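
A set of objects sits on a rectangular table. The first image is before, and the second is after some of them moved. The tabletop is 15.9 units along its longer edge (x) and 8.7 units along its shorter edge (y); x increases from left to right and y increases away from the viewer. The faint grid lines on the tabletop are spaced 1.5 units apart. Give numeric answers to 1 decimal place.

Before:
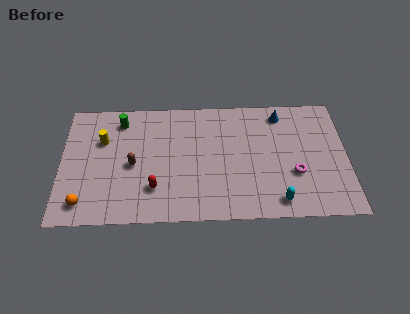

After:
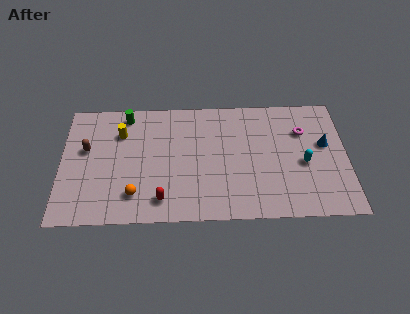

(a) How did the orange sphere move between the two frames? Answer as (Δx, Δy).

(2.8, 0.5)

From the two frames, the orange sphere sits at roughly (1.3, 1.4) before and (4.1, 1.9) after.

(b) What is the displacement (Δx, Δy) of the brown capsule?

(-2.6, 1.2)

The brown capsule started near (4.0, 4.0) and ended near (1.4, 5.2).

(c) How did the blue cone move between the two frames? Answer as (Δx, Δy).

(2.4, -2.3)

The blue cone started near (12.3, 7.4) and ended near (14.7, 5.1).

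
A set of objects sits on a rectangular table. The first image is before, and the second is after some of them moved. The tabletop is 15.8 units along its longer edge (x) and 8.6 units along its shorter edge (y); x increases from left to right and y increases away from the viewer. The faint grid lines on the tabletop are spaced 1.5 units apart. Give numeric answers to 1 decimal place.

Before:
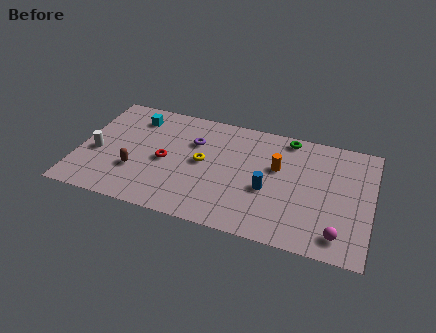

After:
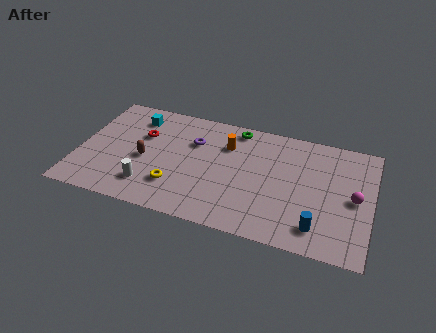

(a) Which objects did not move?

the purple torus and the cyan cube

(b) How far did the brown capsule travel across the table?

1.1

The brown capsule moved from about (3.2, 2.8) to (3.6, 3.8), a distance of √(0.4² + 1.0²) ≈ 1.1.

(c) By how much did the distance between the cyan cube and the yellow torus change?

+0.7

They were about 4.6 units apart before and 5.3 after — 0.7 units further apart.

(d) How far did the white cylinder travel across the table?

3.4

The white cylinder moved from about (1.0, 3.6) to (4.0, 1.9), a distance of √(3.0² + 1.7²) ≈ 3.4.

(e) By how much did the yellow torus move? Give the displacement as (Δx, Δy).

(-1.3, -2.2)

The yellow torus started near (6.7, 4.5) and ended near (5.4, 2.3).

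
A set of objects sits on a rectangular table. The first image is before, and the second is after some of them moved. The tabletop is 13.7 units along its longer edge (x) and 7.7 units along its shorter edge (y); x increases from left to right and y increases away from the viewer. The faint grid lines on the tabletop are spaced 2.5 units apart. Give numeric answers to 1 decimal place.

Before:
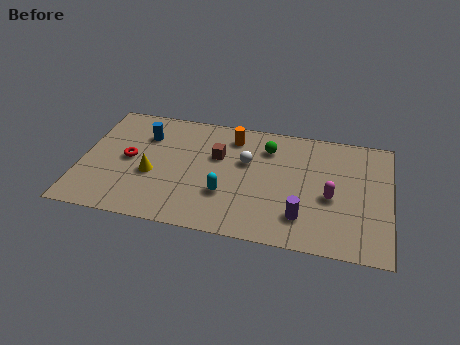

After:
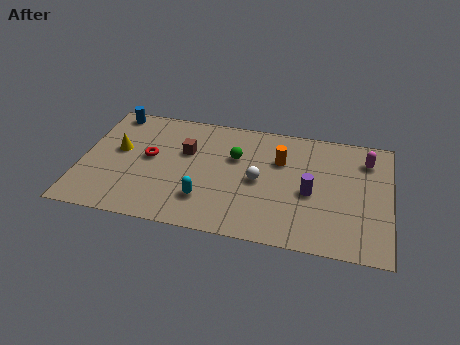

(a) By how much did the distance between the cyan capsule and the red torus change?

-1.2

The distance was about 4.6 in the first image and 3.4 in the second, so they moved 1.2 units closer together.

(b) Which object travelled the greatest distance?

the magenta capsule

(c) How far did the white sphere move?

1.3

From (7.3, 4.8) to (7.9, 3.7), the white sphere covered √(0.6² + 1.1²) ≈ 1.3 units.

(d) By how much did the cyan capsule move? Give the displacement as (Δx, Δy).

(-0.9, -0.5)

From the two frames, the cyan capsule sits at roughly (6.5, 2.5) before and (5.6, 2.0) after.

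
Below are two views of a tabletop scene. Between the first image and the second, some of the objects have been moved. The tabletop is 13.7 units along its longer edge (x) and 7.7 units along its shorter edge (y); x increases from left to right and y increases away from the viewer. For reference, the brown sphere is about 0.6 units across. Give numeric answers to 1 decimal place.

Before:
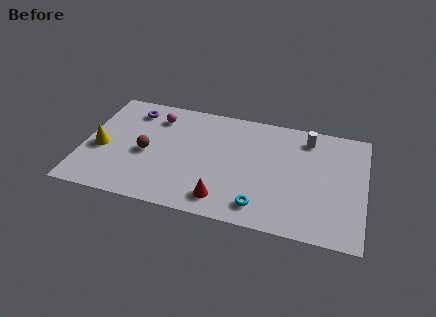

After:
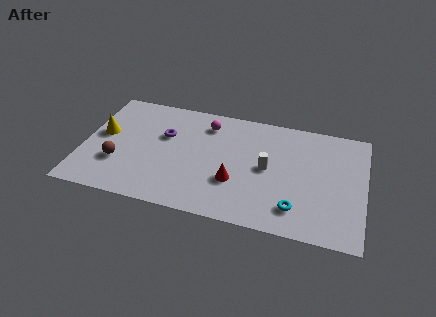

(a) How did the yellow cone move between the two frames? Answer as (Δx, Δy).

(0.0, 1.0)

The yellow cone started near (0.9, 3.3) and ended near (0.9, 4.3).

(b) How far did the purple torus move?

2.2

The purple torus was near (2.2, 6.3) before and (3.9, 4.9) after, so it travelled √(1.7² + 1.4²) ≈ 2.2 units.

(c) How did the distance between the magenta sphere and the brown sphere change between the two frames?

+2.9

The distance was about 2.6 in the first image and 5.5 in the second, so they moved 2.9 units further apart.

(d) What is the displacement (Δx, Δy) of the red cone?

(0.5, 1.3)

From the two frames, the red cone sits at roughly (7.0, 1.3) before and (7.5, 2.6) after.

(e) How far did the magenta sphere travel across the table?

2.5

From (3.4, 6.1) to (5.9, 6.2), the magenta sphere covered √(2.5² + 0.1²) ≈ 2.5 units.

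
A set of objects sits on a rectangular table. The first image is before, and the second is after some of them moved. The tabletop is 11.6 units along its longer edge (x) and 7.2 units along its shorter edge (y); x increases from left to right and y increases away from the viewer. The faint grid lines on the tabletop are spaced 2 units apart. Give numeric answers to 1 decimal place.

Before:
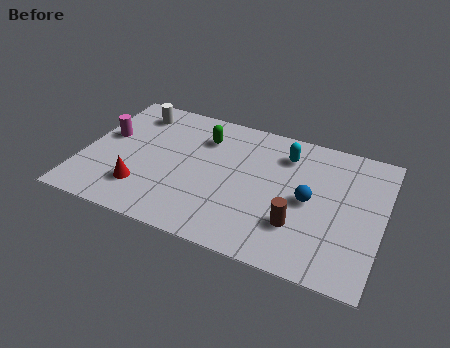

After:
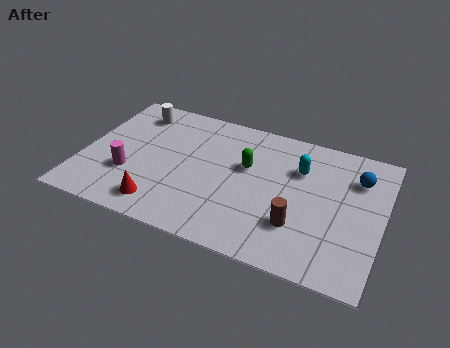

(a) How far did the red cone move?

1.0

The red cone was near (2.5, 1.8) before and (3.3, 1.2) after, so it travelled √(0.8² + 0.6²) ≈ 1.0 units.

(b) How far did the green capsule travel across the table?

2.1

The green capsule was near (4.5, 5.4) before and (6.3, 4.4) after, so it travelled √(1.8² + 1.0²) ≈ 2.1 units.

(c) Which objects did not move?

the white cylinder and the brown cylinder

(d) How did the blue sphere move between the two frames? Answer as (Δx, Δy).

(1.7, 1.8)

From the two frames, the blue sphere sits at roughly (8.8, 3.5) before and (10.5, 5.3) after.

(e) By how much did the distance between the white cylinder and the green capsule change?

+2.0

Before: roughly 2.8 units apart; after: 4.8. That's 2.0 units further apart.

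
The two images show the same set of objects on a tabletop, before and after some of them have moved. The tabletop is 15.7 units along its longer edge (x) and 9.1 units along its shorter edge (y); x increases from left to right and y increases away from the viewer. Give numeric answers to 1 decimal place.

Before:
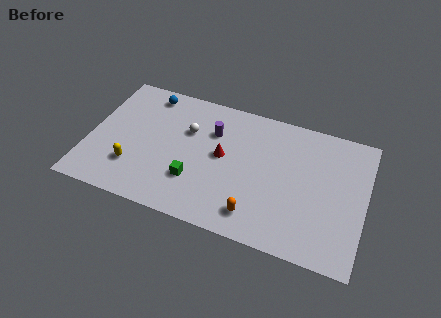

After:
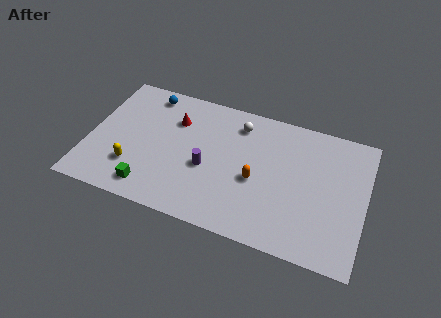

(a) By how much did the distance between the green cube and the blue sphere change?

+0.4

Before: roughly 6.1 units apart; after: 6.5. That's 0.4 units further apart.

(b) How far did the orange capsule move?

2.3

The orange capsule moved from about (9.8, 1.6) to (9.6, 3.9), a distance of √(0.2² + 2.3²) ≈ 2.3.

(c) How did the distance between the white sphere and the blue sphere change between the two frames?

+2.2

The distance was about 3.1 in the first image and 5.3 in the second, so they moved 2.2 units further apart.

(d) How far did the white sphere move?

3.1

The white sphere moved from about (5.5, 6.0) to (8.3, 7.4), a distance of √(2.8² + 1.4²) ≈ 3.1.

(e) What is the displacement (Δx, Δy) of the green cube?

(-2.4, -1.3)

The green cube was at about (6.2, 2.7) and moved to about (3.8, 1.4).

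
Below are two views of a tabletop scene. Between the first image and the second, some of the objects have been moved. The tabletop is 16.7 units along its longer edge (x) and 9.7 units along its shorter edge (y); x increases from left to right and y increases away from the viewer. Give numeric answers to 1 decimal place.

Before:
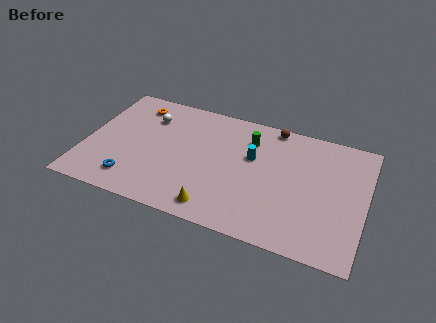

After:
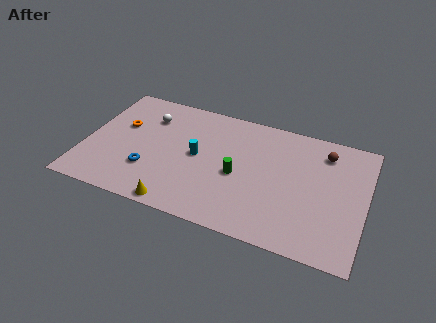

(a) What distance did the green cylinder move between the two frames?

3.1

The green cylinder moved from about (9.6, 7.4) to (9.2, 4.3), a distance of √(0.4² + 3.1²) ≈ 3.1.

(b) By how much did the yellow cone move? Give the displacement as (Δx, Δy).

(-2.2, -0.5)

The yellow cone was at about (8.2, 1.3) and moved to about (6.0, 0.8).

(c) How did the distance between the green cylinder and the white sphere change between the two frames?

+0.3

They were about 6.1 units apart before and 6.4 after — 0.3 units further apart.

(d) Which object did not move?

the white sphere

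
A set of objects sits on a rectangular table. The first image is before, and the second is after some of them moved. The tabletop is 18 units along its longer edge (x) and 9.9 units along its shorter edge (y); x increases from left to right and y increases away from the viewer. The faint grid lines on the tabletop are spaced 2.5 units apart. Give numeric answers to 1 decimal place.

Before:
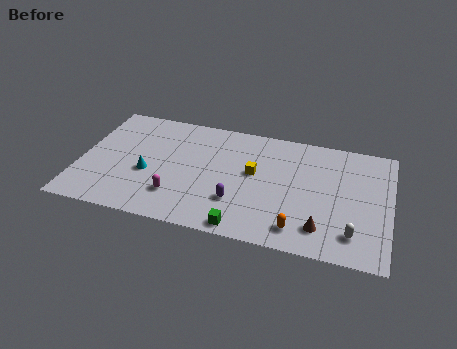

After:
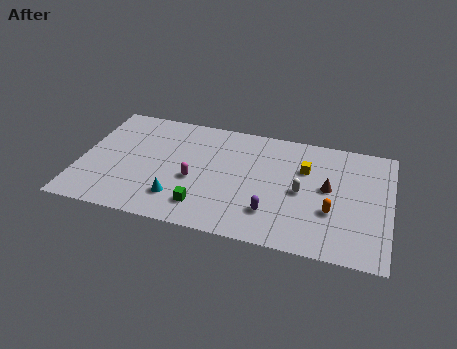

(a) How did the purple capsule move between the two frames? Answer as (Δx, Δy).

(2.0, -0.4)

The purple capsule was at about (9.3, 2.9) and moved to about (11.3, 2.5).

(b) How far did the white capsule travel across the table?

4.1

The white capsule moved from about (16.0, 2.0) to (12.9, 4.7), a distance of √(3.1² + 2.7²) ≈ 4.1.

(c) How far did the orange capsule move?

2.6

The orange capsule moved from about (12.9, 1.6) to (14.7, 3.5), a distance of √(1.8² + 1.9²) ≈ 2.6.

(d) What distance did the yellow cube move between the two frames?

3.1

From (10.1, 5.6) to (13.0, 6.7), the yellow cube covered √(2.9² + 1.1²) ≈ 3.1 units.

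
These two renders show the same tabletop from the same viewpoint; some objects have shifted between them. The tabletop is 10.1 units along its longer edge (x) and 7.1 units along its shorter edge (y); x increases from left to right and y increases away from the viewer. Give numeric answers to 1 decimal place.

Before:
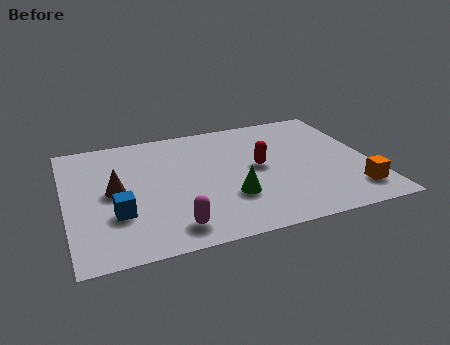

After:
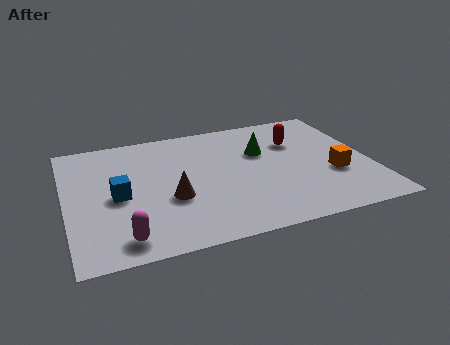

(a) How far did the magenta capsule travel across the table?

1.6

The magenta capsule moved from about (3.3, 1.1) to (1.7, 1.0), a distance of √(1.6² + 0.1²) ≈ 1.6.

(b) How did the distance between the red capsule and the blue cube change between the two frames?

+1.3

Before: roughly 5.0 units apart; after: 6.3. That's 1.3 units further apart.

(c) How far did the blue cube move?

1.0

The blue cube was near (1.6, 2.3) before and (1.7, 3.3) after, so it travelled √(0.1² + 1.0²) ≈ 1.0 units.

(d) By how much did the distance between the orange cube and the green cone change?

-1.1

Before: roughly 4.1 units apart; after: 3.0. That's 1.1 units closer together.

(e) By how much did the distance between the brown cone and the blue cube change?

+0.5

The distance was about 1.3 in the first image and 1.8 in the second, so they moved 0.5 units further apart.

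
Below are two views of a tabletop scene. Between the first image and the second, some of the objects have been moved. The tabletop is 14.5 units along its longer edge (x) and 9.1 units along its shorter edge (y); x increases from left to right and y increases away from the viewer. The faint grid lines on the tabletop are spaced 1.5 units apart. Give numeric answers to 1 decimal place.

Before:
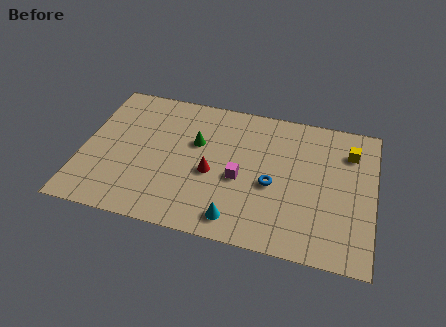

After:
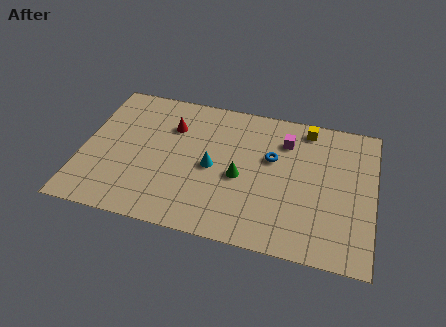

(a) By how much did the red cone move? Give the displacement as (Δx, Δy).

(-2.2, 2.6)

The red cone started near (6.5, 3.9) and ended near (4.3, 6.5).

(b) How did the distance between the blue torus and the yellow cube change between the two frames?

-1.9

The distance was about 4.8 in the first image and 2.9 in the second, so they moved 1.9 units closer together.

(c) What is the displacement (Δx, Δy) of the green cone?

(2.3, -1.7)

From the two frames, the green cone sits at roughly (5.6, 5.7) before and (7.9, 4.0) after.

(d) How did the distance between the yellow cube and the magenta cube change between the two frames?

-4.6

Before: roughly 6.1 units apart; after: 1.5. That's 4.6 units closer together.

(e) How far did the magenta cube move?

3.7

From (7.9, 3.9) to (10.0, 6.9), the magenta cube covered √(2.1² + 3.0²) ≈ 3.7 units.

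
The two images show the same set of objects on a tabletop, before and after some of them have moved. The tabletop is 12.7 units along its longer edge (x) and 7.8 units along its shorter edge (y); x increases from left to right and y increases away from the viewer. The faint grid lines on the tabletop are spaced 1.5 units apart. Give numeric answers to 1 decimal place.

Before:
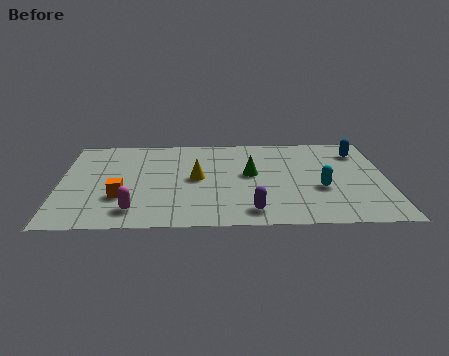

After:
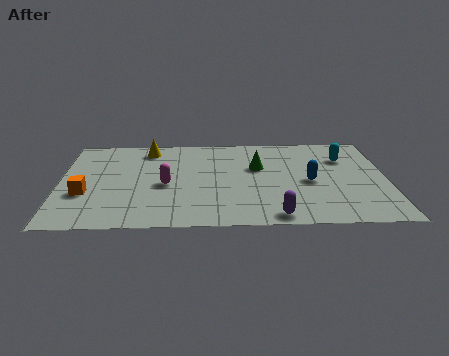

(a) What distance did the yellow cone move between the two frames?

3.2

The yellow cone was near (5.3, 4.0) before and (3.4, 6.6) after, so it travelled √(1.9² + 2.6²) ≈ 3.2 units.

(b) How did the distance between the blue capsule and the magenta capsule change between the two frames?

-4.4

They were about 10.0 units apart before and 5.6 after — 4.4 units closer together.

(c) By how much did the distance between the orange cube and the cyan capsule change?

+2.8

Before: roughly 7.7 units apart; after: 10.5. That's 2.8 units further apart.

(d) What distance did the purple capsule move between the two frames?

1.0

The purple capsule was near (7.4, 1.2) before and (8.3, 0.8) after, so it travelled √(0.9² + 0.4²) ≈ 1.0 units.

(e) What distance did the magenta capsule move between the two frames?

2.4

From (2.9, 1.4) to (4.1, 3.5), the magenta capsule covered √(1.2² + 2.1²) ≈ 2.4 units.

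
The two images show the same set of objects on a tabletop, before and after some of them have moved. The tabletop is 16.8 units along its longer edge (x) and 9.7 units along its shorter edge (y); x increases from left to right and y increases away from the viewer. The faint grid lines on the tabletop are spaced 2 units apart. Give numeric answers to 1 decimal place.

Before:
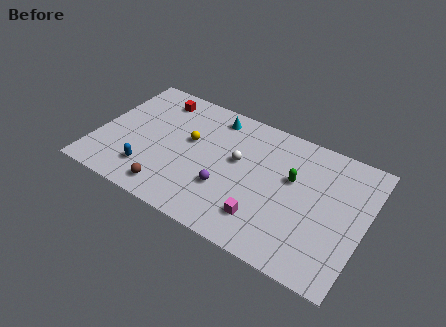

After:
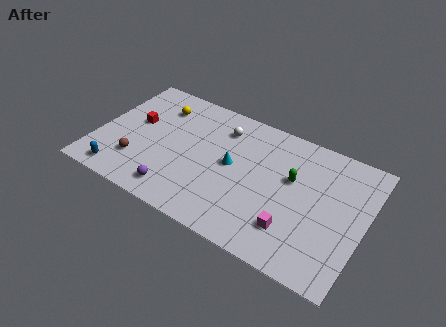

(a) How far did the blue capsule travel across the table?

2.0

The blue capsule moved from about (3.6, 2.2) to (1.9, 1.2), a distance of √(1.7² + 1.0²) ≈ 2.0.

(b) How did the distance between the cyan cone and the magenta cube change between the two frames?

-2.3

The distance was about 7.3 in the first image and 5.0 in the second, so they moved 2.3 units closer together.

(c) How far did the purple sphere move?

3.4

The purple sphere was near (8.4, 3.2) before and (5.5, 1.5) after, so it travelled √(2.9² + 1.7²) ≈ 3.4 units.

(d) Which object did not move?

the green capsule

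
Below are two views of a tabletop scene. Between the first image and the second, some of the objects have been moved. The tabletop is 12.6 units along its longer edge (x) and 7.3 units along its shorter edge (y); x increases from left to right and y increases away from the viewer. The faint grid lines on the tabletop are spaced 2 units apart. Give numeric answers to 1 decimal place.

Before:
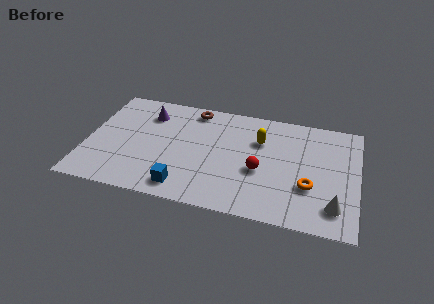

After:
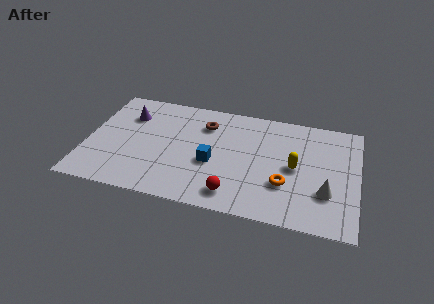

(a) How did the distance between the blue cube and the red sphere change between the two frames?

-1.8

Before: roughly 3.9 units apart; after: 2.1. That's 1.8 units closer together.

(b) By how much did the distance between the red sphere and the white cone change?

+0.5

Before: roughly 3.8 units apart; after: 4.3. That's 0.5 units further apart.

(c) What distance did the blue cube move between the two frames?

2.2

The blue cube was near (4.7, 1.1) before and (5.9, 3.0) after, so it travelled √(1.2² + 1.9²) ≈ 2.2 units.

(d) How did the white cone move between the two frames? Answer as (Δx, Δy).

(-0.4, 0.8)

The white cone was at about (11.6, 1.5) and moved to about (11.2, 2.3).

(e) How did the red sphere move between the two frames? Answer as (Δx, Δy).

(-1.1, -1.8)

From the two frames, the red sphere sits at roughly (8.1, 3.0) before and (7.0, 1.2) after.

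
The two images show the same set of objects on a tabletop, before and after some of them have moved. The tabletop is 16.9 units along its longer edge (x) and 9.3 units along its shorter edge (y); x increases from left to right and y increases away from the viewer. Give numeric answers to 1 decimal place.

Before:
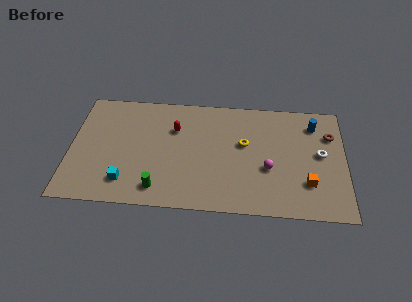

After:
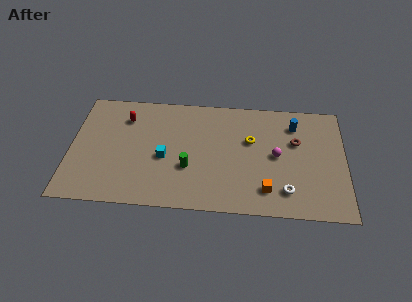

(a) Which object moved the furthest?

the white torus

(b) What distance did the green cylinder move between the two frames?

2.5

From (5.5, 1.5) to (7.3, 3.3), the green cylinder covered √(1.8² + 1.8²) ≈ 2.5 units.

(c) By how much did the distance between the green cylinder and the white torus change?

-4.3

They were about 10.5 units apart before and 6.2 after — 4.3 units closer together.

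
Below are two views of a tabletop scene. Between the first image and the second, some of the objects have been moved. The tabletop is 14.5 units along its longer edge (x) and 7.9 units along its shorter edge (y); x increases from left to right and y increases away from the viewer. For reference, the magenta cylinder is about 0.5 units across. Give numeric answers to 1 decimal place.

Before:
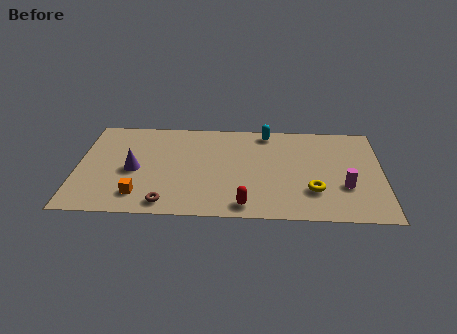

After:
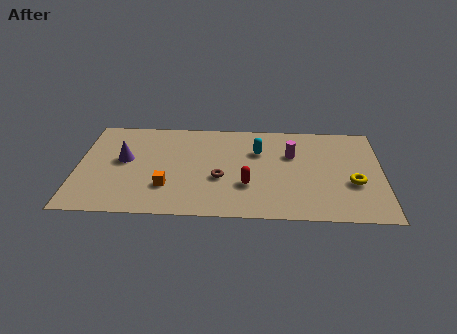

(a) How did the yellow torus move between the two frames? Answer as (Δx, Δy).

(1.9, 0.7)

The yellow torus started near (11.2, 2.3) and ended near (13.1, 3.0).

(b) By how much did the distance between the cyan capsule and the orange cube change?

-2.8

The distance was about 8.1 in the first image and 5.3 in the second, so they moved 2.8 units closer together.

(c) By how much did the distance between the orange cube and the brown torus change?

+1.2

They were about 1.4 units apart before and 2.6 after — 1.2 units further apart.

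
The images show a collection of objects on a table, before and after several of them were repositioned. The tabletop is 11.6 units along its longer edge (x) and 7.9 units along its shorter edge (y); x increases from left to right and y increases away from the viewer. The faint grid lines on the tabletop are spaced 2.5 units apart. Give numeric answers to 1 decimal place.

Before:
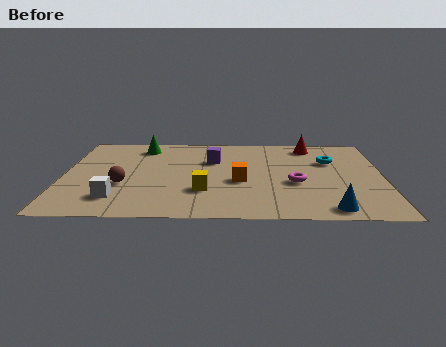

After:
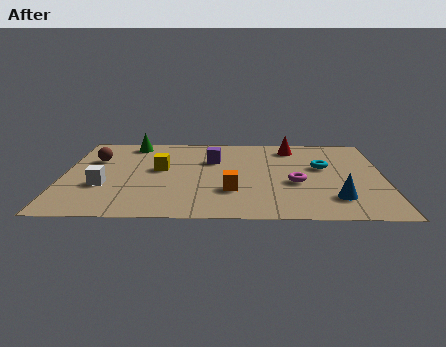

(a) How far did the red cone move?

0.7

From (9.0, 6.8) to (8.3, 6.6), the red cone covered √(0.7² + 0.2²) ≈ 0.7 units.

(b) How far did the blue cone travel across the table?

0.9

The blue cone moved from about (9.6, 0.9) to (9.8, 1.8), a distance of √(0.2² + 0.9²) ≈ 0.9.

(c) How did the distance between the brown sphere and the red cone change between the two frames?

-0.5

They were about 7.8 units apart before and 7.3 after — 0.5 units closer together.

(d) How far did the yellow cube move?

2.6

The yellow cube was near (5.1, 2.4) before and (3.5, 4.4) after, so it travelled √(1.6² + 2.0²) ≈ 2.6 units.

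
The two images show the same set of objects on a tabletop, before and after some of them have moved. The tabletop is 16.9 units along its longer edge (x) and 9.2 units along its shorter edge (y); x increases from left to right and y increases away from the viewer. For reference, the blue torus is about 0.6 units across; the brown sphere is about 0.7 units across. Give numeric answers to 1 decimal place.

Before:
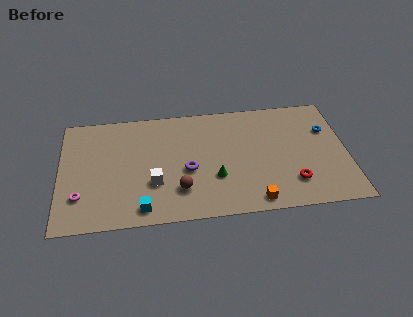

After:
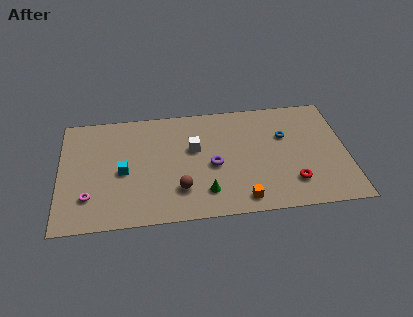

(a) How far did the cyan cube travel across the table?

3.2

The cyan cube moved from about (4.8, 1.2) to (3.7, 4.2), a distance of √(1.1² + 3.0²) ≈ 3.2.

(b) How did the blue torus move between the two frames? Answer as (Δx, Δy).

(-2.5, -0.2)

From the two frames, the blue torus sits at roughly (15.8, 6.2) before and (13.3, 6.0) after.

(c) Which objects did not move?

the brown sphere and the red torus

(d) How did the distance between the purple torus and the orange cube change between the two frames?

-1.5

Before: roughly 4.8 units apart; after: 3.3. That's 1.5 units closer together.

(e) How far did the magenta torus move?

0.5

The magenta torus moved from about (1.2, 2.5) to (1.7, 2.4), a distance of √(0.5² + 0.1²) ≈ 0.5.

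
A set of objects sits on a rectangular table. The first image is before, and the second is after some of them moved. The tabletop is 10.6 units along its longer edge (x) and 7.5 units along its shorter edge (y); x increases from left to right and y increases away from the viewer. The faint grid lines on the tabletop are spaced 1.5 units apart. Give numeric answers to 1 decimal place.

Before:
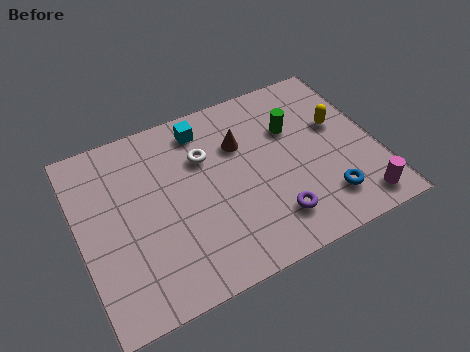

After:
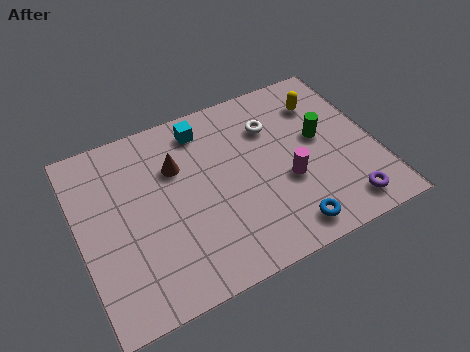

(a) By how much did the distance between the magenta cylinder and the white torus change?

-4.0

The distance was about 6.5 in the first image and 2.5 in the second, so they moved 4.0 units closer together.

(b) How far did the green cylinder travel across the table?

1.2

The green cylinder moved from about (7.8, 5.0) to (8.7, 4.2), a distance of √(0.9² + 0.8²) ≈ 1.2.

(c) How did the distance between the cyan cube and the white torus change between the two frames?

+1.4

They were about 1.2 units apart before and 2.6 after — 1.4 units further apart.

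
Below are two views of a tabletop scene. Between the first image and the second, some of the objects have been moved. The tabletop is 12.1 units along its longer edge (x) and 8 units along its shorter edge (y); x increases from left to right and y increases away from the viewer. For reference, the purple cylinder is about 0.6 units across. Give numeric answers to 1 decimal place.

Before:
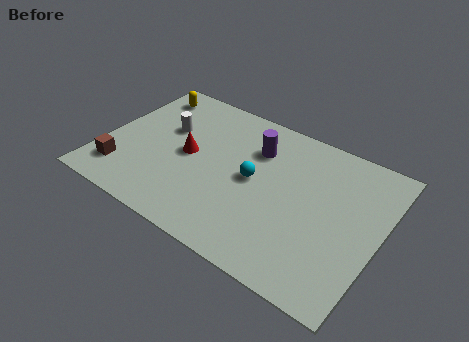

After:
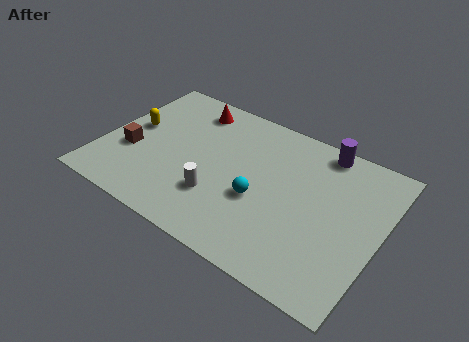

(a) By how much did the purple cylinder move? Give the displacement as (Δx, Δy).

(2.7, 1.4)

From the two frames, the purple cylinder sits at roughly (6.4, 5.8) before and (9.1, 7.2) after.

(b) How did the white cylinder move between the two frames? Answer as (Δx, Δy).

(2.8, -2.6)

The white cylinder started near (2.5, 5.0) and ended near (5.3, 2.4).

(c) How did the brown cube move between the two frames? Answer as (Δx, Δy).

(0.2, 1.3)

The brown cube was at about (1.1, 1.7) and moved to about (1.3, 3.0).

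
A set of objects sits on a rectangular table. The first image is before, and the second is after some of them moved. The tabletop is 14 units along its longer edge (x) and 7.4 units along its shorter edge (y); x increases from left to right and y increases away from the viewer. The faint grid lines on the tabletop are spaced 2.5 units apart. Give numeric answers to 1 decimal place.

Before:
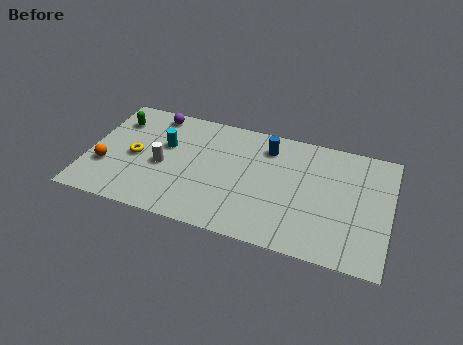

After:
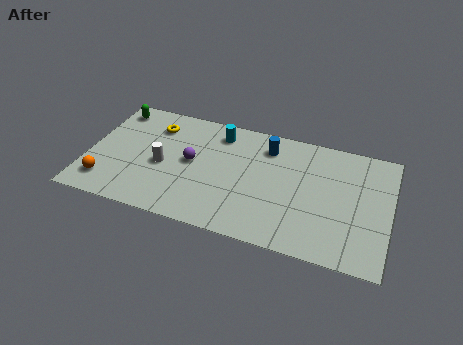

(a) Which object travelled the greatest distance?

the purple sphere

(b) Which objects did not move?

the blue cylinder and the white cylinder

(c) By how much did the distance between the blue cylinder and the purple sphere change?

-1.5

The distance was about 5.4 in the first image and 3.9 in the second, so they moved 1.5 units closer together.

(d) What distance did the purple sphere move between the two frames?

3.3

From (2.8, 6.5) to (4.8, 3.9), the purple sphere covered √(2.0² + 2.6²) ≈ 3.3 units.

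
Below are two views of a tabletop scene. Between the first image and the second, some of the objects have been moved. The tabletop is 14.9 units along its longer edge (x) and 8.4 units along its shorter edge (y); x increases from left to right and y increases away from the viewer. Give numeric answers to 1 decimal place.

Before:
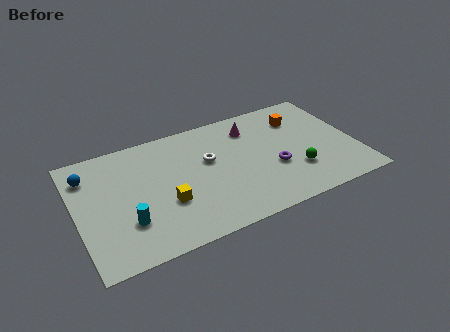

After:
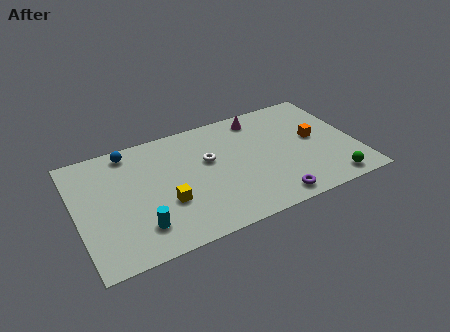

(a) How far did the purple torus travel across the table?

2.2

The purple torus was near (10.4, 3.2) before and (10.0, 1.0) after, so it travelled √(0.4² + 2.2²) ≈ 2.2 units.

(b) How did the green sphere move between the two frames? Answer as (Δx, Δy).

(1.7, -1.5)

The green sphere was at about (11.5, 2.5) and moved to about (13.2, 1.0).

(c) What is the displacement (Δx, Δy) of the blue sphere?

(2.3, 0.9)

From the two frames, the blue sphere sits at roughly (0.8, 6.5) before and (3.1, 7.4) after.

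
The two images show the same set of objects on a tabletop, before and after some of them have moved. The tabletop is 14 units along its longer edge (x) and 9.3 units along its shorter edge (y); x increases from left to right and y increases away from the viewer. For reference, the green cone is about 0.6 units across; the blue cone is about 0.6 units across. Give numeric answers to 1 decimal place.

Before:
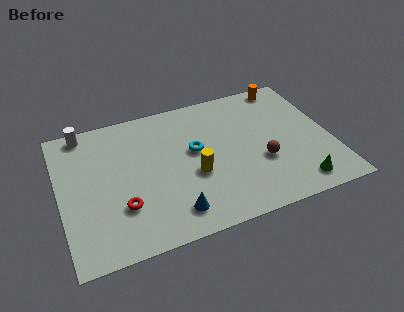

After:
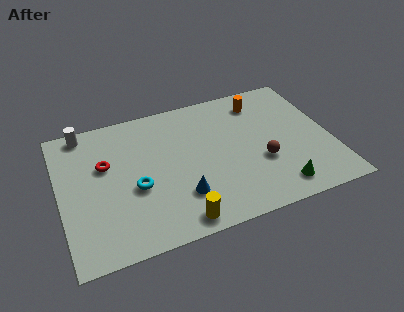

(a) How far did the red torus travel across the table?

3.1

From (3.0, 2.8) to (2.4, 5.8), the red torus covered √(0.6² + 3.0²) ≈ 3.1 units.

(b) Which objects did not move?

the brown sphere and the white cylinder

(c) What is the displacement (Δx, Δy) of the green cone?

(-1.0, 0.1)

The green cone started near (11.9, 1.3) and ended near (10.9, 1.4).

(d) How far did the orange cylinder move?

1.7

The orange cylinder was near (12.2, 8.4) before and (10.7, 7.6) after, so it travelled √(1.5² + 0.8²) ≈ 1.7 units.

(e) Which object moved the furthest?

the cyan torus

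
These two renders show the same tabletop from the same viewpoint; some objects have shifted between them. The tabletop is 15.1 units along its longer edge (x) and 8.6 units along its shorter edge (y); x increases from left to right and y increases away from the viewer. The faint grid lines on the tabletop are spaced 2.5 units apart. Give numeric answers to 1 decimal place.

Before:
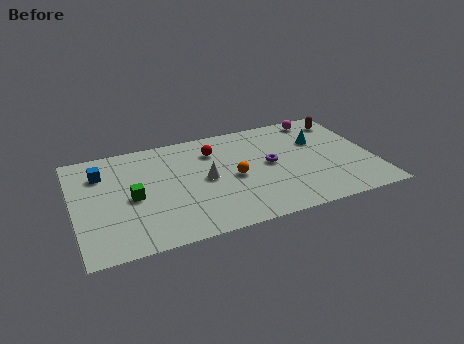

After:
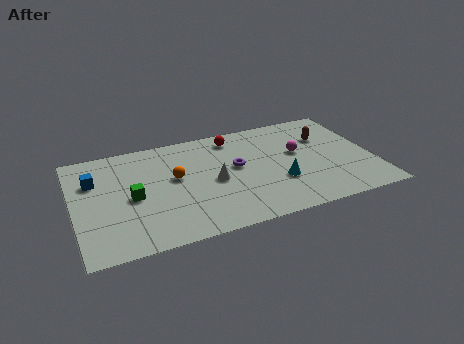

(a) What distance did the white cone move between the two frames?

0.5

The white cone was near (6.6, 4.3) before and (7.0, 4.0) after, so it travelled √(0.4² + 0.3²) ≈ 0.5 units.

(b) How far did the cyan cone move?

3.6

From (12.5, 5.7) to (10.2, 2.9), the cyan cone covered √(2.3² + 2.8²) ≈ 3.6 units.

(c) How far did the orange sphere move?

3.0

The orange sphere moved from about (8.0, 4.0) to (5.1, 4.9), a distance of √(2.9² + 0.9²) ≈ 3.0.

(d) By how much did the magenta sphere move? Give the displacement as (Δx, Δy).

(-1.4, -2.6)

The magenta sphere started near (12.8, 7.6) and ended near (11.4, 5.0).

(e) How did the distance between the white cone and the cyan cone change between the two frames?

-2.7

The distance was about 6.1 in the first image and 3.4 in the second, so they moved 2.7 units closer together.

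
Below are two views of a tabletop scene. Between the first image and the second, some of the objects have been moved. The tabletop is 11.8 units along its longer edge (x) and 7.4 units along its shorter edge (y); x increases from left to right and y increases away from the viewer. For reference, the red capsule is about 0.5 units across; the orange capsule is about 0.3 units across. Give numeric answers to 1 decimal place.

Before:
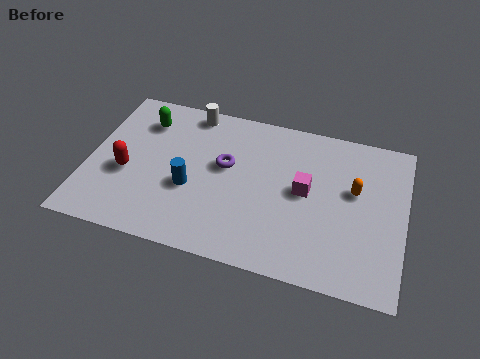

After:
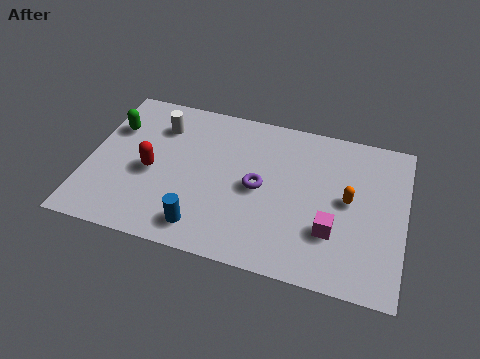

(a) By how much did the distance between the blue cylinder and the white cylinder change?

+1.1

Before: roughly 3.7 units apart; after: 4.8. That's 1.1 units further apart.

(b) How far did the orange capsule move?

0.5

The orange capsule moved from about (9.9, 4.4) to (9.7, 3.9), a distance of √(0.2² + 0.5²) ≈ 0.5.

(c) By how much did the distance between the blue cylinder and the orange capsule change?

-0.3

Before: roughly 6.2 units apart; after: 5.9. That's 0.3 units closer together.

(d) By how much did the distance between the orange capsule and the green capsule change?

+0.9

The distance was about 8.1 in the first image and 9.0 in the second, so they moved 0.9 units further apart.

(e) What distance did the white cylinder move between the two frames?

1.5

The white cylinder moved from about (3.6, 6.6) to (2.5, 5.6), a distance of √(1.1² + 1.0²) ≈ 1.5.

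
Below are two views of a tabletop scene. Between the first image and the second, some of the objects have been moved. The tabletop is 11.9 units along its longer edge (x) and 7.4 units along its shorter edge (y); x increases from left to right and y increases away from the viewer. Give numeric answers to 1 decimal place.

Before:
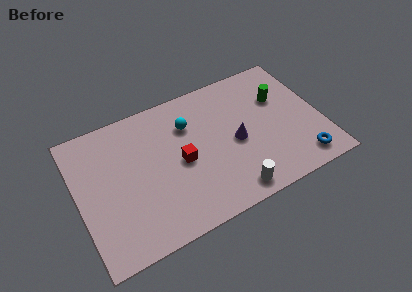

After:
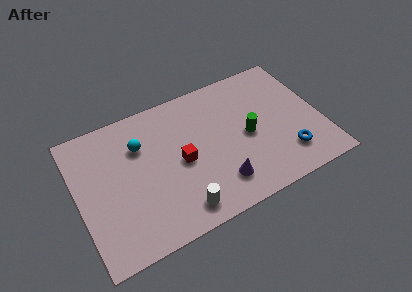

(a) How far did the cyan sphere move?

2.4

The cyan sphere moved from about (5.6, 5.3) to (3.2, 5.2), a distance of √(2.4² + 0.1²) ≈ 2.4.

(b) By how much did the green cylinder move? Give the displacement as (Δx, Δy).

(-1.8, -1.4)

The green cylinder was at about (10.1, 4.9) and moved to about (8.3, 3.5).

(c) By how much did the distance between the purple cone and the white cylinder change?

-0.5

They were about 2.6 units apart before and 2.1 after — 0.5 units closer together.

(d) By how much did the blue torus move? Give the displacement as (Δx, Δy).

(-0.6, 0.6)

The blue torus started near (10.6, 1.1) and ended near (10.0, 1.7).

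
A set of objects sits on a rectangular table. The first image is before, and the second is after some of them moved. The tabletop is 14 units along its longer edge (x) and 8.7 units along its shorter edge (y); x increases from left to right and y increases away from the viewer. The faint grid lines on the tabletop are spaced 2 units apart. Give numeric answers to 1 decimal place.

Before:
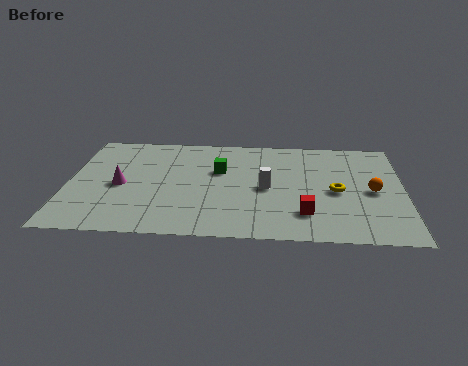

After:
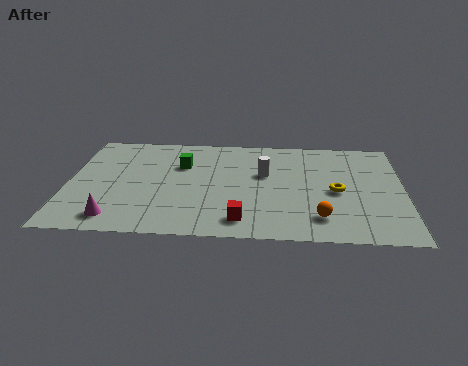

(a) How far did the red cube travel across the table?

2.7

The red cube moved from about (9.9, 2.1) to (7.3, 1.4), a distance of √(2.6² + 0.7²) ≈ 2.7.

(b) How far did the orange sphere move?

3.2

From (12.7, 4.1) to (10.5, 1.8), the orange sphere covered √(2.2² + 2.3²) ≈ 3.2 units.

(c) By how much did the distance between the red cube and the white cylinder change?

+1.4

Before: roughly 2.6 units apart; after: 4.0. That's 1.4 units further apart.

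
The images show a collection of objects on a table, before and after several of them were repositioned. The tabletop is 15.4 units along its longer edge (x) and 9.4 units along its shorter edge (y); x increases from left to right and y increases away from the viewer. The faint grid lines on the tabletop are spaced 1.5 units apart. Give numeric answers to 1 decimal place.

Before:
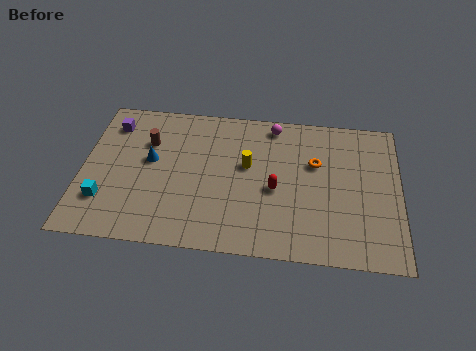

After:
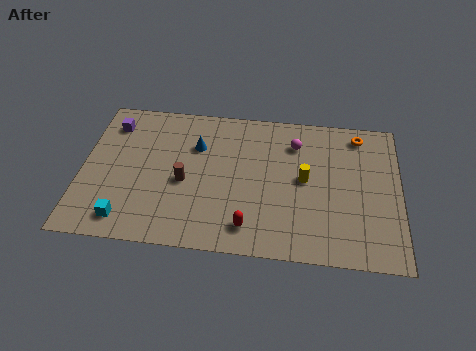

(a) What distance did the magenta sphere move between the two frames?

1.6

The magenta sphere was near (9.2, 8.3) before and (10.3, 7.2) after, so it travelled √(1.1² + 1.1²) ≈ 1.6 units.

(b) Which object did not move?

the purple cube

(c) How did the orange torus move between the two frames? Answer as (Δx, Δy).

(2.1, 2.1)

The orange torus was at about (11.3, 6.0) and moved to about (13.4, 8.1).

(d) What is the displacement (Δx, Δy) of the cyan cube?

(1.1, -1.1)

The cyan cube was at about (1.2, 2.5) and moved to about (2.3, 1.4).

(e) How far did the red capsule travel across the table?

2.8

The red capsule was near (9.4, 4.1) before and (8.2, 1.6) after, so it travelled √(1.2² + 2.5²) ≈ 2.8 units.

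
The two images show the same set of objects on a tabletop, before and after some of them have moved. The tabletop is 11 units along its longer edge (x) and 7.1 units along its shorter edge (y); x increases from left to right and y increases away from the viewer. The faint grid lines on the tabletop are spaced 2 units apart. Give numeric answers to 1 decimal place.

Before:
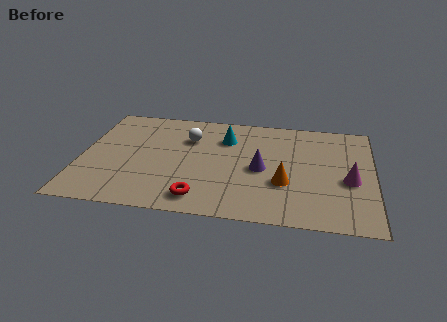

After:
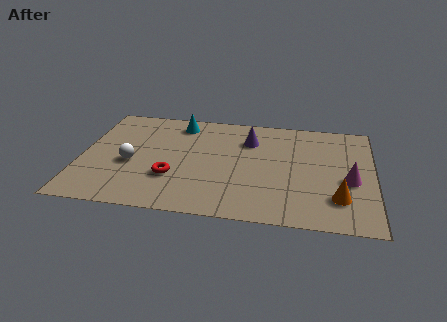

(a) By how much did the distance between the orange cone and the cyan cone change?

+3.9

Before: roughly 3.5 units apart; after: 7.4. That's 3.9 units further apart.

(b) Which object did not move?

the magenta cone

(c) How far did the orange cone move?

2.1

From (7.7, 2.5) to (9.7, 1.8), the orange cone covered √(2.0² + 0.7²) ≈ 2.1 units.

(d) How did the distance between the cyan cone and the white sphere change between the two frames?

+2.0

Before: roughly 1.4 units apart; after: 3.4. That's 2.0 units further apart.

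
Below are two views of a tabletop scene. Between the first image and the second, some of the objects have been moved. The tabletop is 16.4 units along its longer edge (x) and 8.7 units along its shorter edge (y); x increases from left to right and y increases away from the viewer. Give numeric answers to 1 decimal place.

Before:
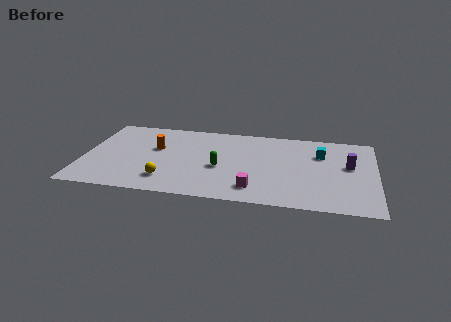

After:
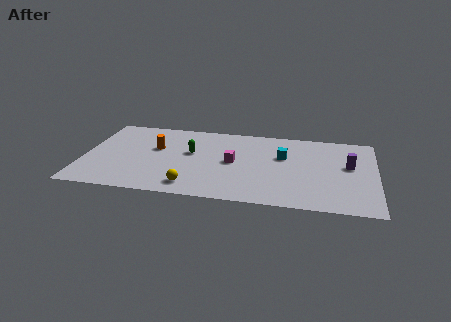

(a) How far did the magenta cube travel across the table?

3.0

From (9.7, 1.7) to (8.4, 4.4), the magenta cube covered √(1.3² + 2.7²) ≈ 3.0 units.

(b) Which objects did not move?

the purple cylinder and the orange cylinder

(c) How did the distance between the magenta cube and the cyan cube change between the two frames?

-2.7

The distance was about 5.7 in the first image and 3.0 in the second, so they moved 2.7 units closer together.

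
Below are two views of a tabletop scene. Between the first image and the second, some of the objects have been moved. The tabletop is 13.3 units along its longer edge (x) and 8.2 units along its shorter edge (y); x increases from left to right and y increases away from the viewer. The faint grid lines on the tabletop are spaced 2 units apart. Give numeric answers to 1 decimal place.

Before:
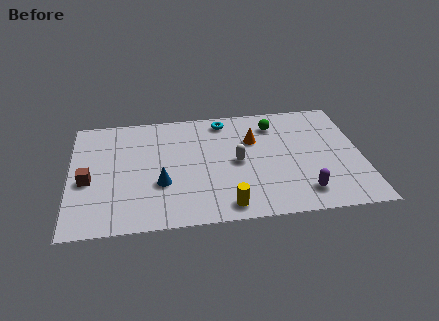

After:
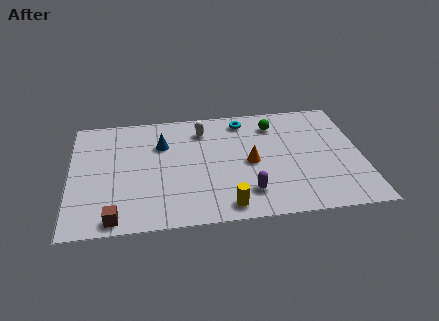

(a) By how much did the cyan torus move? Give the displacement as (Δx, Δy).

(0.9, -0.1)

The cyan torus started near (7.1, 7.1) and ended near (8.0, 7.0).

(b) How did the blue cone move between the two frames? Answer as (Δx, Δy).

(0.1, 2.8)

From the two frames, the blue cone sits at roughly (4.1, 2.9) before and (4.2, 5.7) after.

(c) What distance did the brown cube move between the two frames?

3.0

From (0.8, 3.5) to (2.0, 0.8), the brown cube covered √(1.2² + 2.7²) ≈ 3.0 units.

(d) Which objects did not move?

the yellow cylinder and the green sphere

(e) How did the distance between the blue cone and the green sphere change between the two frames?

-1.1

The distance was about 6.4 in the first image and 5.3 in the second, so they moved 1.1 units closer together.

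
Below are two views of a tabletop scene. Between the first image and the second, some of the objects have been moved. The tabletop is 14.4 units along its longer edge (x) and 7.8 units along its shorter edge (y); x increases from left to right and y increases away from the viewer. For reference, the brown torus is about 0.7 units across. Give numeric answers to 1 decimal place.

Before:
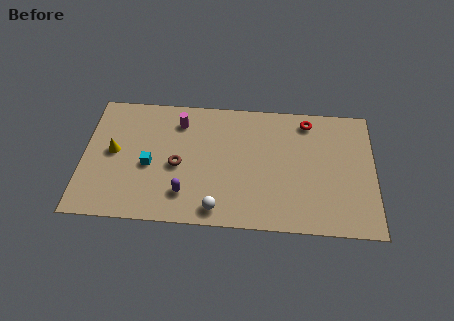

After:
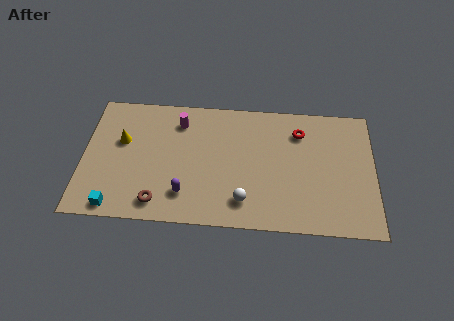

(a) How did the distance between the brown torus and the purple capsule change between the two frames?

-0.3

The distance was about 1.7 in the first image and 1.4 in the second, so they moved 0.3 units closer together.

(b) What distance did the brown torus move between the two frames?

2.5

The brown torus moved from about (4.7, 3.5) to (3.8, 1.2), a distance of √(0.9² + 2.3²) ≈ 2.5.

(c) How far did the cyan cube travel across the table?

3.1

The cyan cube was near (3.3, 3.4) before and (1.7, 0.8) after, so it travelled √(1.6² + 2.6²) ≈ 3.1 units.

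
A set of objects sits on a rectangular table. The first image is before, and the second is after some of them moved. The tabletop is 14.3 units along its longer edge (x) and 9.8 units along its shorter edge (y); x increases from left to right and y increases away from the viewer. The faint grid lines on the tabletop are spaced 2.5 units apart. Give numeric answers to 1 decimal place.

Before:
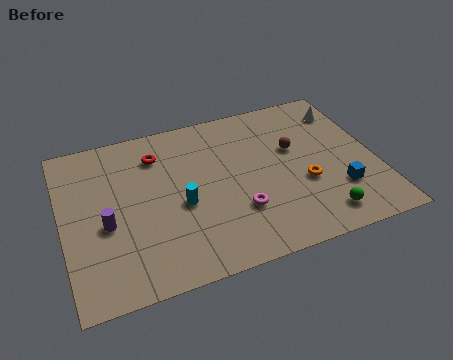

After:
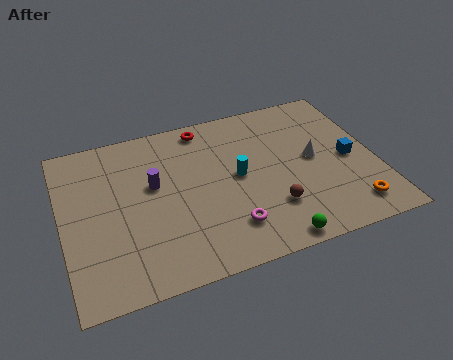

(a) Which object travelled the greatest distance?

the brown sphere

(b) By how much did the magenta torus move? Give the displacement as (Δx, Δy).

(-0.5, -0.8)

The magenta torus started near (7.8, 3.0) and ended near (7.3, 2.2).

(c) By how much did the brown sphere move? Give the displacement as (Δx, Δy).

(-1.4, -3.3)

The brown sphere was at about (10.7, 6.0) and moved to about (9.3, 2.7).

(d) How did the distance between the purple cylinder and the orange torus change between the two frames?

+0.6

They were about 9.0 units apart before and 9.6 after — 0.6 units further apart.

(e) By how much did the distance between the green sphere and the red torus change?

-1.0

They were about 9.2 units apart before and 8.2 after — 1.0 units closer together.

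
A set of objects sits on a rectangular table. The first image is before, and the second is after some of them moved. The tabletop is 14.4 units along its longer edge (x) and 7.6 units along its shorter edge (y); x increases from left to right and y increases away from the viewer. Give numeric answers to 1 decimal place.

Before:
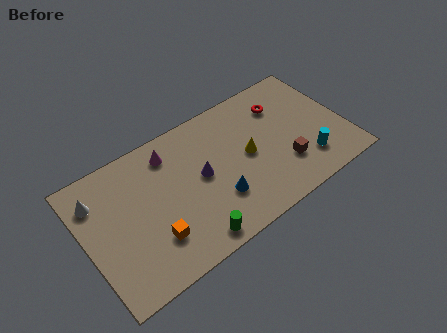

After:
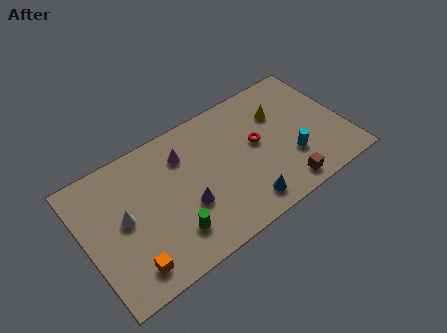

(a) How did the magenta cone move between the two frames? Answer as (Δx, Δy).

(0.7, -0.5)

The magenta cone was at about (5.0, 6.2) and moved to about (5.7, 5.7).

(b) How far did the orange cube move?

1.6

The orange cube moved from about (3.4, 2.1) to (2.0, 1.3), a distance of √(1.4² + 0.8²) ≈ 1.6.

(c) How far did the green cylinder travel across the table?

1.3

The green cylinder was near (5.3, 0.9) before and (4.4, 1.8) after, so it travelled √(0.9² + 0.9²) ≈ 1.3 units.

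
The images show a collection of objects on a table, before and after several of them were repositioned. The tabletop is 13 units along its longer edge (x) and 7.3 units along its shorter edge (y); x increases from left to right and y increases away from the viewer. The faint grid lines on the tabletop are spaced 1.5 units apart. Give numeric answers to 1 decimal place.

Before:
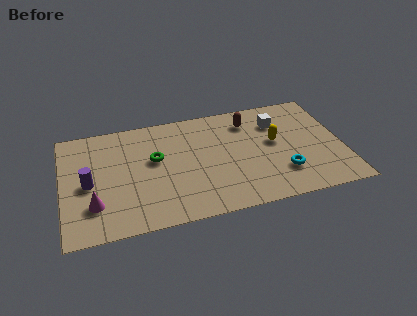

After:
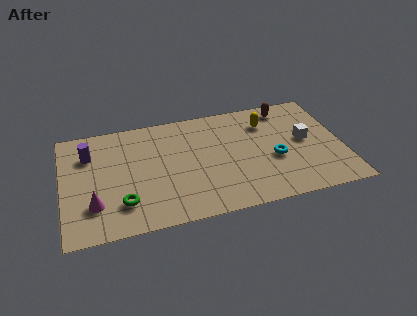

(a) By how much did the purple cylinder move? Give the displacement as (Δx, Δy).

(0.1, 1.9)

The purple cylinder was at about (1.2, 3.4) and moved to about (1.3, 5.3).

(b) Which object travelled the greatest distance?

the green torus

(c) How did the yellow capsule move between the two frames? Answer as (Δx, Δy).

(-0.3, 1.4)

The yellow capsule was at about (9.9, 4.1) and moved to about (9.6, 5.5).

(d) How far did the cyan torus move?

1.0

The cyan torus was near (10.1, 2.0) before and (9.8, 3.0) after, so it travelled √(0.3² + 1.0²) ≈ 1.0 units.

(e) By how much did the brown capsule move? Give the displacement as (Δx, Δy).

(1.8, 0.5)

The brown capsule was at about (8.8, 5.8) and moved to about (10.6, 6.3).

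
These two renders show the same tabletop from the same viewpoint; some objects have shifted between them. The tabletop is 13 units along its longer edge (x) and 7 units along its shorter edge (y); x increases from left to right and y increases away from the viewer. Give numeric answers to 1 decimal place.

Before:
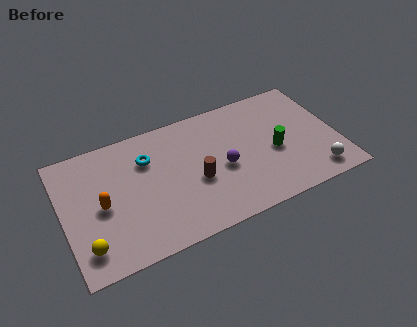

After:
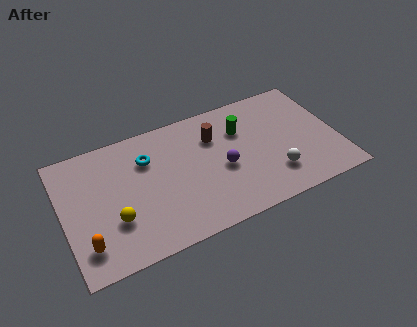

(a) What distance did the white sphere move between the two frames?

2.0

The white sphere moved from about (11.7, 1.1) to (9.8, 1.8), a distance of √(1.9² + 0.7²) ≈ 2.0.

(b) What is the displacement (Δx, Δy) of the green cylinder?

(-1.4, 1.8)

The green cylinder was at about (10.0, 3.1) and moved to about (8.6, 4.9).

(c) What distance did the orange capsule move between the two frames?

2.0

The orange capsule was near (1.8, 3.3) before and (0.9, 1.5) after, so it travelled √(0.9² + 1.8²) ≈ 2.0 units.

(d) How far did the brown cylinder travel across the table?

2.4

The brown cylinder was near (6.2, 2.9) before and (7.3, 5.0) after, so it travelled √(1.1² + 2.1²) ≈ 2.4 units.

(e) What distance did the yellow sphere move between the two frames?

1.7

From (0.9, 1.4) to (2.3, 2.3), the yellow sphere covered √(1.4² + 0.9²) ≈ 1.7 units.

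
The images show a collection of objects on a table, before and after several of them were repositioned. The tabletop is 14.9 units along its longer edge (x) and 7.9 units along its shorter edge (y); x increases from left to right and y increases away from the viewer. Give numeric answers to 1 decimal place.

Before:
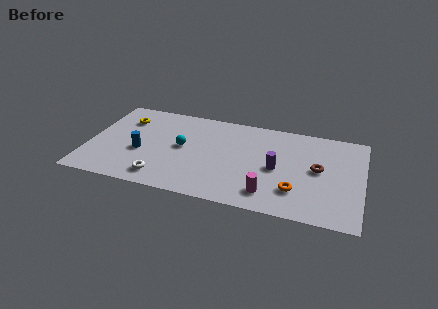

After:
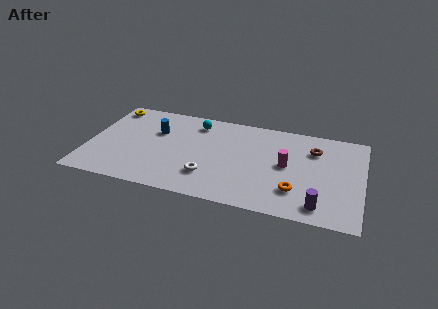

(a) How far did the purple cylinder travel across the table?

3.5

From (10.3, 3.7) to (12.7, 1.2), the purple cylinder covered √(2.4² + 2.5²) ≈ 3.5 units.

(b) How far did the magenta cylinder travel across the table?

2.7

The magenta cylinder moved from about (10.0, 1.5) to (10.8, 4.1), a distance of √(0.8² + 2.6²) ≈ 2.7.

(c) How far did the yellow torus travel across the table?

1.3

The yellow torus moved from about (1.8, 5.9) to (0.9, 6.8), a distance of √(0.9² + 0.9²) ≈ 1.3.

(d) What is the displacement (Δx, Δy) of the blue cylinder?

(0.7, 2.0)

The blue cylinder was at about (2.9, 3.2) and moved to about (3.6, 5.2).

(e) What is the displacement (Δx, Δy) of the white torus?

(2.5, 0.8)

From the two frames, the white torus sits at roughly (4.2, 1.3) before and (6.7, 2.1) after.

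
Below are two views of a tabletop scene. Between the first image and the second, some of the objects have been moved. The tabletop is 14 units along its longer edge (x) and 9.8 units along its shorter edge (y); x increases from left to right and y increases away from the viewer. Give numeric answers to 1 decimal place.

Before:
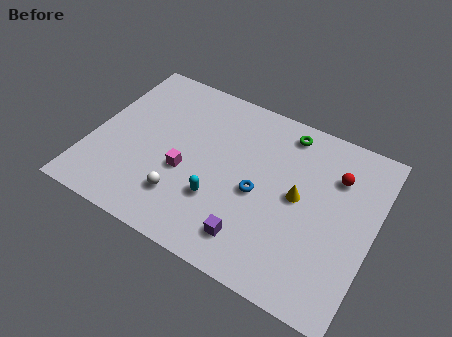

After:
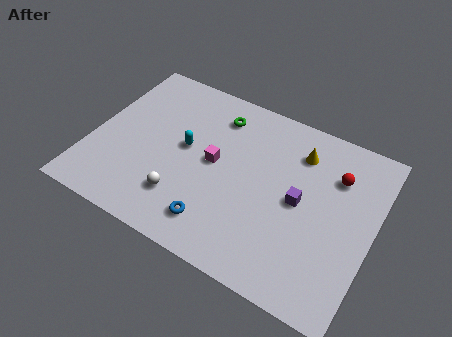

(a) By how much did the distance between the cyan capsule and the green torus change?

-3.1

They were about 6.0 units apart before and 2.9 after — 3.1 units closer together.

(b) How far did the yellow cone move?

2.5

From (10.3, 5.1) to (10.0, 7.6), the yellow cone covered √(0.3² + 2.5²) ≈ 2.5 units.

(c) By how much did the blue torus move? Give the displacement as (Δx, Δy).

(-1.7, -2.6)

From the two frames, the blue torus sits at roughly (8.4, 4.4) before and (6.7, 1.8) after.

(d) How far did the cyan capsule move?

3.0

The cyan capsule was near (6.6, 3.1) before and (4.6, 5.3) after, so it travelled √(2.0² + 2.2²) ≈ 3.0 units.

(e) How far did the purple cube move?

3.6

The purple cube was near (8.5, 1.8) before and (10.4, 4.9) after, so it travelled √(1.9² + 3.1²) ≈ 3.6 units.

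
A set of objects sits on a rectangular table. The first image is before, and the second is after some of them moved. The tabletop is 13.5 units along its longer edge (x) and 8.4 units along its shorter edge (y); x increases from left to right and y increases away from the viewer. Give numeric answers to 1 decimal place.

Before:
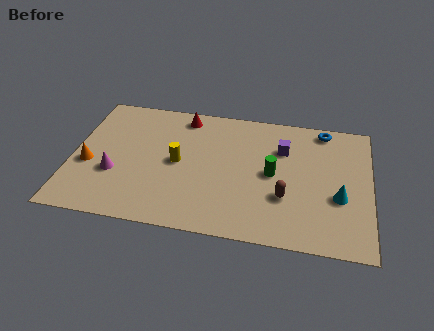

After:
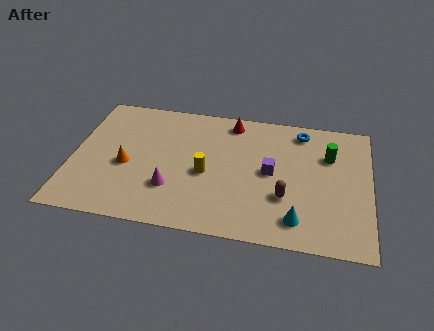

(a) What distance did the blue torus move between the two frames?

1.0

From (11.3, 7.5) to (10.3, 7.2), the blue torus covered √(1.0² + 0.3²) ≈ 1.0 units.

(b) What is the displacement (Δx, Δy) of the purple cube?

(-0.5, -1.6)

The purple cube was at about (9.5, 5.9) and moved to about (9.0, 4.3).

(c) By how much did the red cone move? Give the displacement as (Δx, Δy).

(2.2, 0.0)

The red cone started near (4.9, 7.3) and ended near (7.1, 7.3).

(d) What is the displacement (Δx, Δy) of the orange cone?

(1.7, 0.2)

The orange cone started near (0.8, 3.4) and ended near (2.5, 3.6).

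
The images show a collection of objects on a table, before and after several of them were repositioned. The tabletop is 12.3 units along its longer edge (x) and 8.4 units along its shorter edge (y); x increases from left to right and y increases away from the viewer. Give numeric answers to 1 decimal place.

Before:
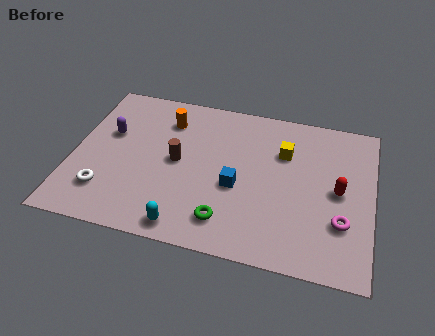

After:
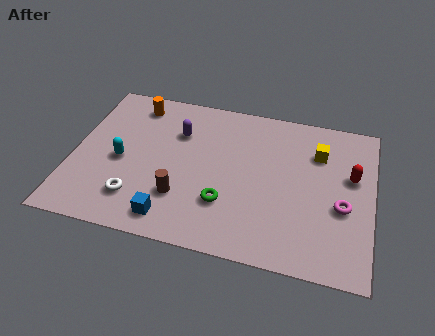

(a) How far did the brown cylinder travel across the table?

1.9

The brown cylinder moved from about (4.3, 4.3) to (4.6, 2.4), a distance of √(0.3² + 1.9²) ≈ 1.9.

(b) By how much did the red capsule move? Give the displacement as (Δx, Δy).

(0.5, 0.9)

The red capsule was at about (10.9, 4.2) and moved to about (11.4, 5.1).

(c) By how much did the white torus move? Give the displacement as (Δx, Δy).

(1.3, -0.1)

From the two frames, the white torus sits at roughly (1.5, 2.0) before and (2.8, 1.9) after.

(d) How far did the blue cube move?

3.4

The blue cube was near (6.8, 3.5) before and (4.3, 1.2) after, so it travelled √(2.5² + 2.3²) ≈ 3.4 units.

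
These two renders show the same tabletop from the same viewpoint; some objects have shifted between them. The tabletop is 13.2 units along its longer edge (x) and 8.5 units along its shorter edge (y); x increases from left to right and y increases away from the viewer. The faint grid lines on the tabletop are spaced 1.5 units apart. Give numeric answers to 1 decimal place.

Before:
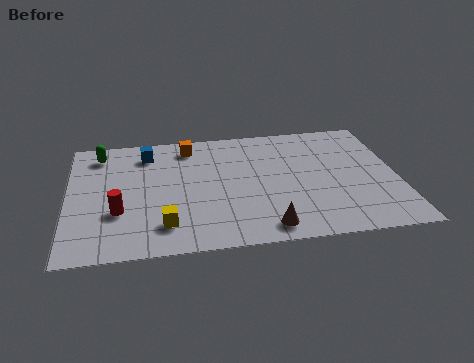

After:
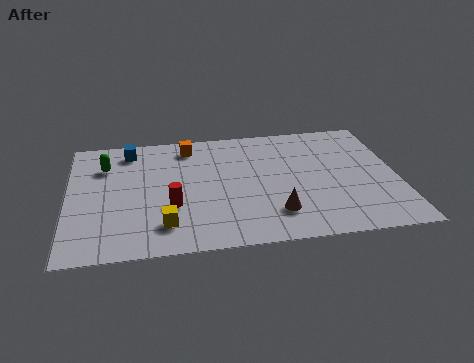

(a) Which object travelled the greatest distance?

the red cylinder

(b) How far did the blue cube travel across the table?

0.8

The blue cube was near (3.2, 6.9) before and (2.5, 7.2) after, so it travelled √(0.7² + 0.3²) ≈ 0.8 units.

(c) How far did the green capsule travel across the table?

0.9

From (1.3, 7.1) to (1.5, 6.2), the green capsule covered √(0.2² + 0.9²) ≈ 0.9 units.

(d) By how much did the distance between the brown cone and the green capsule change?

-0.9

The distance was about 8.8 in the first image and 7.9 in the second, so they moved 0.9 units closer together.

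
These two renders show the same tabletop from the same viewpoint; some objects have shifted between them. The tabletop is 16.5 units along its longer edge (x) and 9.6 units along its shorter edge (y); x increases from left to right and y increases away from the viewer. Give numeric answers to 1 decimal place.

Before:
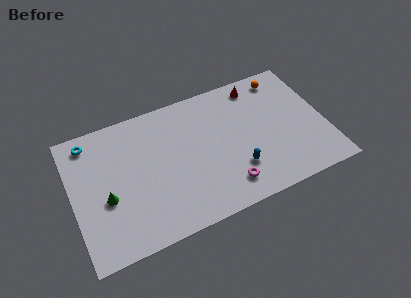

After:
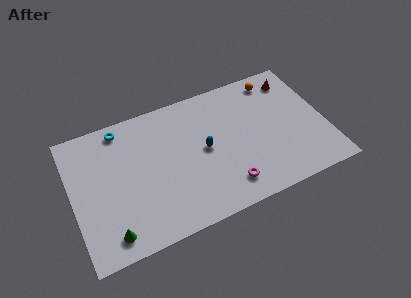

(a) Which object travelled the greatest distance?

the blue capsule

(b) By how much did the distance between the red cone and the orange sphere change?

-0.4

The distance was about 1.7 in the first image and 1.3 in the second, so they moved 0.4 units closer together.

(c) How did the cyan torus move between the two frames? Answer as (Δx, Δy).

(2.1, 0.2)

The cyan torus was at about (1.4, 8.3) and moved to about (3.5, 8.5).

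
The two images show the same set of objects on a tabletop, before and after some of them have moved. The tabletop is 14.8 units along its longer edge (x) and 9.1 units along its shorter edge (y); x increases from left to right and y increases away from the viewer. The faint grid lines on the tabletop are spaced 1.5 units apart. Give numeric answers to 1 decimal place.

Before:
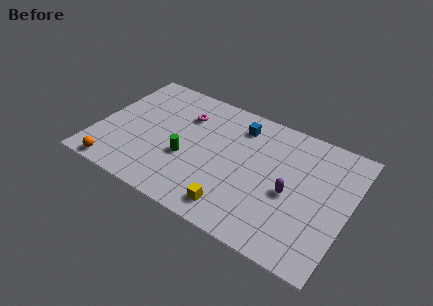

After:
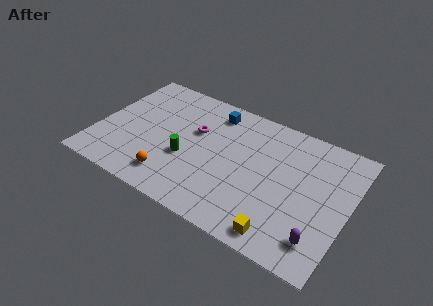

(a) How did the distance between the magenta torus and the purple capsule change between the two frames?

+1.6

They were about 7.2 units apart before and 8.8 after — 1.6 units further apart.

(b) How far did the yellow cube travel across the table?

2.8

The yellow cube moved from about (8.6, 1.4) to (11.4, 1.1), a distance of √(2.8² + 0.3²) ≈ 2.8.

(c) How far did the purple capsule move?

3.0

From (11.5, 4.0) to (13.5, 1.8), the purple capsule covered √(2.0² + 2.2²) ≈ 3.0 units.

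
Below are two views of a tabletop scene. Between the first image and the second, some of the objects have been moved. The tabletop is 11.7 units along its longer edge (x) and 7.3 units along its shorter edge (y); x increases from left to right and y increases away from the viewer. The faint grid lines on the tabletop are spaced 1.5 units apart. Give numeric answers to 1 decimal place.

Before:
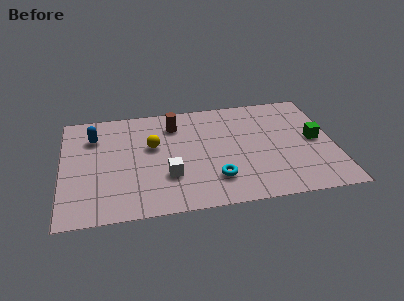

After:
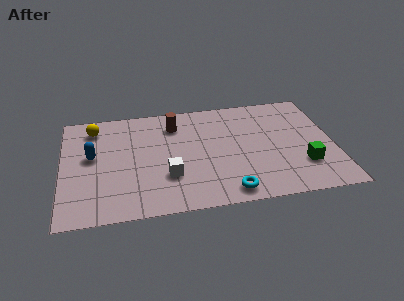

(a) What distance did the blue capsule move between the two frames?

1.3

The blue capsule moved from about (1.4, 5.4) to (1.3, 4.1), a distance of √(0.1² + 1.3²) ≈ 1.3.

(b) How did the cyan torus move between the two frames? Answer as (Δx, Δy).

(0.5, -0.9)

The cyan torus started near (6.5, 1.8) and ended near (7.0, 0.9).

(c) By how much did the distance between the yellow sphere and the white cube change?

+2.6

Before: roughly 2.2 units apart; after: 4.8. That's 2.6 units further apart.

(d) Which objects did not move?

the white cube and the brown cylinder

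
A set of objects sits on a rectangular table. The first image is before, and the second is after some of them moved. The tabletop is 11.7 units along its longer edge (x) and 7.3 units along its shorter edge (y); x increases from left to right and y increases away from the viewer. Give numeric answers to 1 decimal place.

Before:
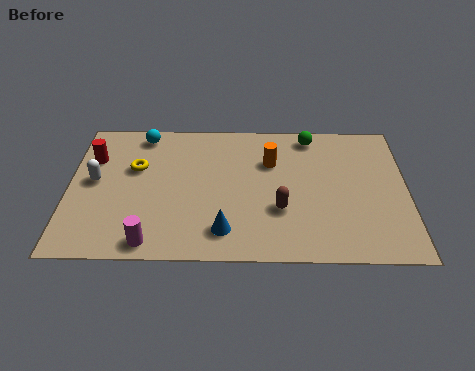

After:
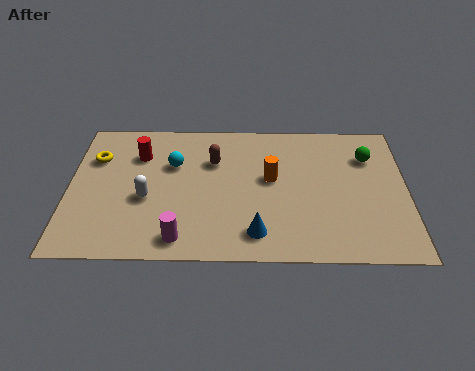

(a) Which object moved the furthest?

the brown capsule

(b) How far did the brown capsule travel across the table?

3.4

From (7.3, 2.5) to (5.0, 5.0), the brown capsule covered √(2.3² + 2.5²) ≈ 3.4 units.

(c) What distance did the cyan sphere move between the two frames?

1.9

From (2.5, 6.4) to (3.6, 4.8), the cyan sphere covered √(1.1² + 1.6²) ≈ 1.9 units.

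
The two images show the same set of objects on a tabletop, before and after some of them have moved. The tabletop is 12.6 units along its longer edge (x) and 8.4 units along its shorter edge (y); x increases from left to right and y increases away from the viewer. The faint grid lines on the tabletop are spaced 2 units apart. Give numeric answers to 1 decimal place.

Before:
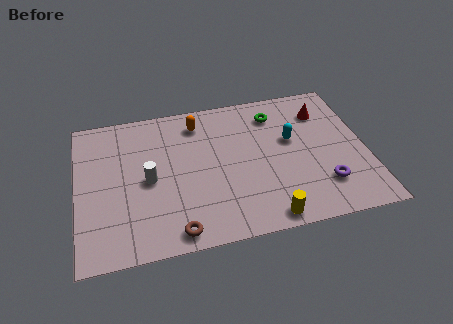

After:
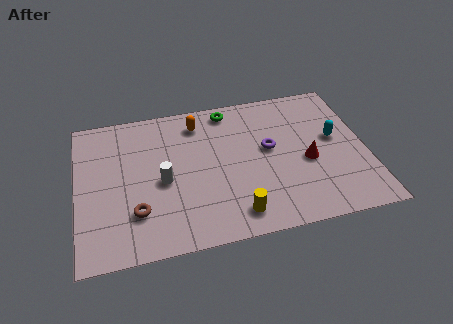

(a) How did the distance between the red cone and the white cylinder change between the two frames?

-1.9

They were about 8.2 units apart before and 6.3 after — 1.9 units closer together.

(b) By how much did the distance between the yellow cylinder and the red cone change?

-2.3

They were about 6.3 units apart before and 4.0 after — 2.3 units closer together.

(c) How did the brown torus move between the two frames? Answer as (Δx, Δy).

(-1.6, 1.4)

The brown torus was at about (4.1, 0.9) and moved to about (2.5, 2.3).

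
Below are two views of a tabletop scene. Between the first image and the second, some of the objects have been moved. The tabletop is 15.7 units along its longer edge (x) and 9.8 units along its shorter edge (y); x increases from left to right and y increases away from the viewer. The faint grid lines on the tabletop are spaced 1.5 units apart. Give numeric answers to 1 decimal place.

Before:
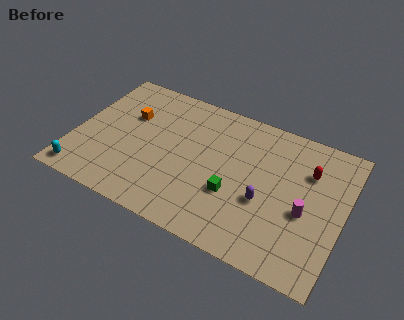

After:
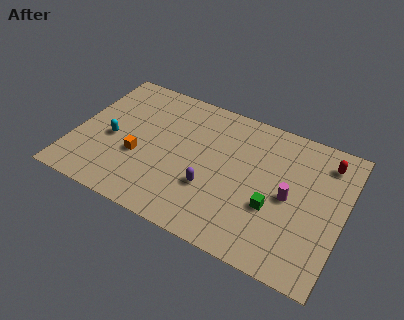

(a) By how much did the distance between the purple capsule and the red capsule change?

+4.0

They were about 3.8 units apart before and 7.8 after — 4.0 units further apart.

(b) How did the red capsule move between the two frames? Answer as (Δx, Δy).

(0.9, 1.1)

From the two frames, the red capsule sits at roughly (13.5, 6.9) before and (14.4, 8.0) after.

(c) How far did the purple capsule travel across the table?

3.1

The purple capsule was near (11.3, 3.8) before and (8.2, 3.3) after, so it travelled √(3.1² + 0.5²) ≈ 3.1 units.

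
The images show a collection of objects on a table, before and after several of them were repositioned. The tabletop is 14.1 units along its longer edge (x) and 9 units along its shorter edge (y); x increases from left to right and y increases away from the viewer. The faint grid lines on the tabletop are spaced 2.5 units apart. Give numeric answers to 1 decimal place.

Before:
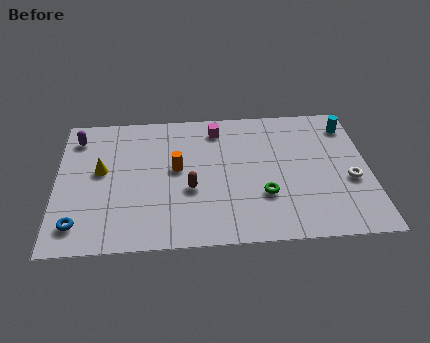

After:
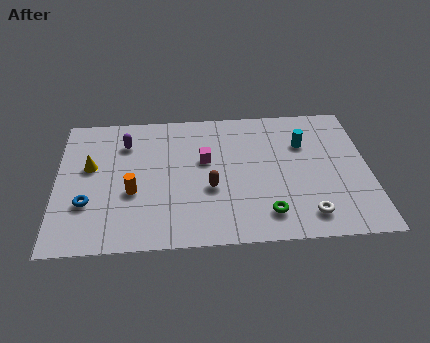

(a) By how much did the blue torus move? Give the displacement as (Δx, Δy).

(0.4, 1.3)

The blue torus was at about (1.0, 1.6) and moved to about (1.4, 2.9).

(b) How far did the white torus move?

2.9

The white torus moved from about (13.2, 3.6) to (11.2, 1.5), a distance of √(2.0² + 2.1²) ≈ 2.9.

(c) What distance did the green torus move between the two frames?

1.2

The green torus moved from about (9.3, 2.9) to (9.4, 1.7), a distance of √(0.1² + 1.2²) ≈ 1.2.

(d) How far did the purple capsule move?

2.3

The purple capsule was near (0.9, 7.3) before and (3.1, 6.8) after, so it travelled √(2.2² + 0.5²) ≈ 2.3 units.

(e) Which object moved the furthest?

the white torus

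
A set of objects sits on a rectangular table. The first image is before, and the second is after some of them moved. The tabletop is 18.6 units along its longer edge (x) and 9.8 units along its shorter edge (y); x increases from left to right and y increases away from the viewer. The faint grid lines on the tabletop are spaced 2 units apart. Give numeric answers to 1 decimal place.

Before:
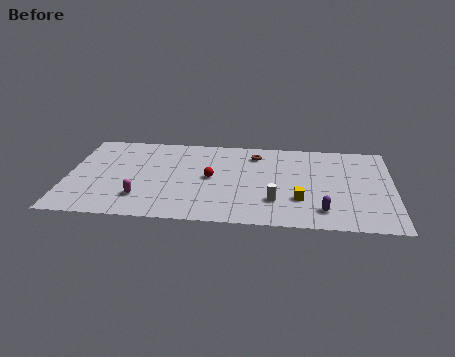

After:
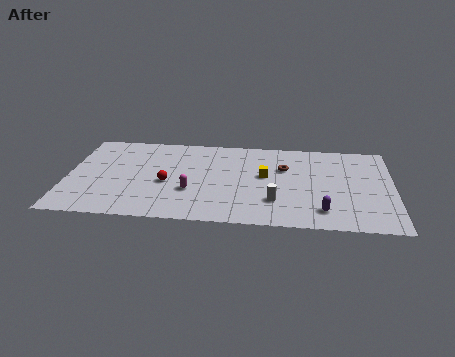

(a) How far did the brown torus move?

2.2

The brown torus was near (10.7, 7.9) before and (12.4, 6.5) after, so it travelled √(1.7² + 1.4²) ≈ 2.2 units.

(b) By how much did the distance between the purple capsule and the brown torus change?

-2.1

Before: roughly 7.2 units apart; after: 5.1. That's 2.1 units closer together.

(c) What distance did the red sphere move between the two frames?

2.6

From (8.2, 5.0) to (5.7, 4.2), the red sphere covered √(2.5² + 0.8²) ≈ 2.6 units.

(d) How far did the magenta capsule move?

3.0

The magenta capsule moved from about (4.3, 2.4) to (7.1, 3.4), a distance of √(2.8² + 1.0²) ≈ 3.0.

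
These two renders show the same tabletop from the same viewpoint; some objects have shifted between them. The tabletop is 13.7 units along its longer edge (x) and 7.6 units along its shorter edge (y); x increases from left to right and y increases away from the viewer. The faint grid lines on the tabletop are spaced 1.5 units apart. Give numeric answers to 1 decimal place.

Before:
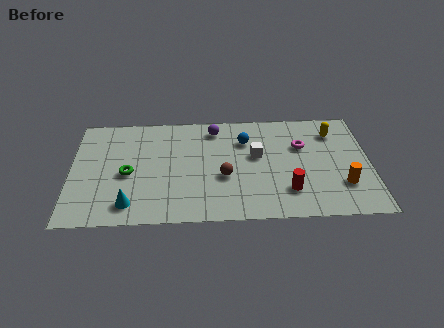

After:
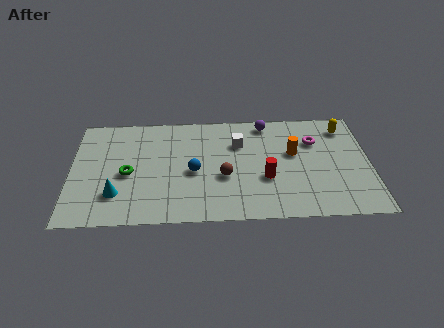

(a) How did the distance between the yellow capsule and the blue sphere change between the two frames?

+3.4

They were about 4.1 units apart before and 7.5 after — 3.4 units further apart.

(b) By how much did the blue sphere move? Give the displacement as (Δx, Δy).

(-2.4, -2.1)

The blue sphere was at about (8.0, 5.5) and moved to about (5.6, 3.4).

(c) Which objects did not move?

the brown sphere and the green torus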